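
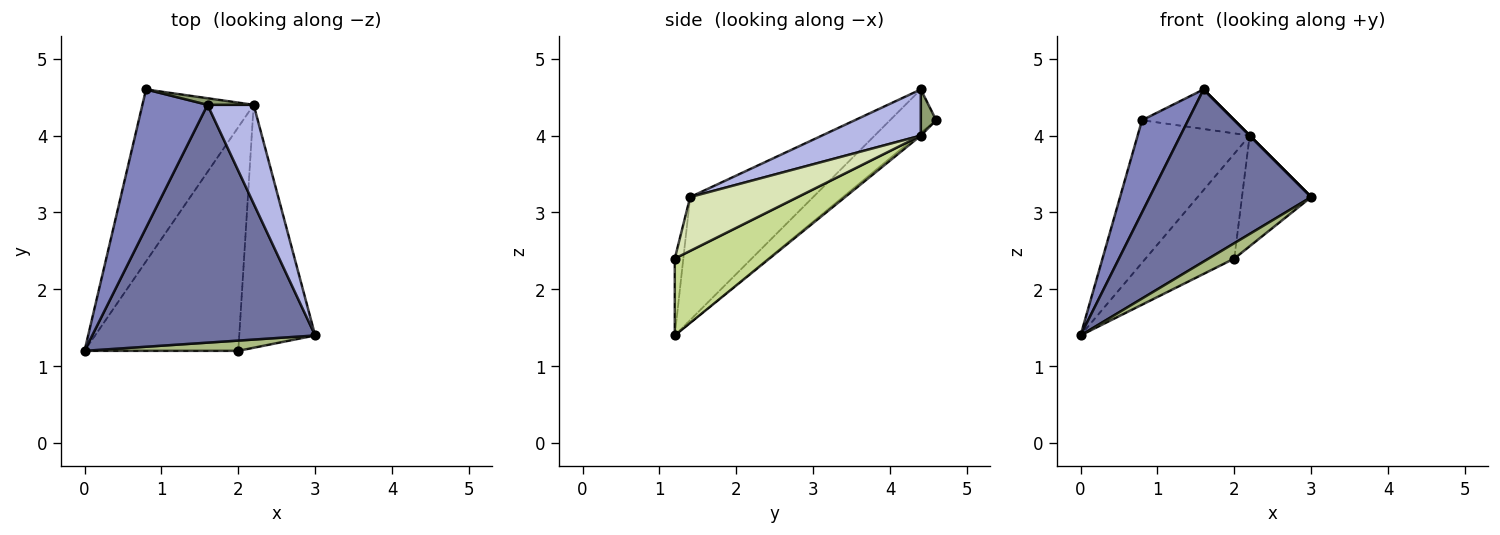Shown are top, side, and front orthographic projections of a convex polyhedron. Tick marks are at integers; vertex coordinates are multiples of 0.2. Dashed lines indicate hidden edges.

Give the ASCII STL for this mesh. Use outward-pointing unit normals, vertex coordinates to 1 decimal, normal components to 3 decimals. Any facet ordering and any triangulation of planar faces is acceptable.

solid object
 facet normal -0.408 -0.535 0.739
  outer loop
   vertex 1.6 4.4 4.6
   vertex 0.0 1.2 1.4
   vertex 3.0 1.4 3.2
  endloop
 endfacet
 facet normal -0.485 -0.485 0.728
  outer loop
   vertex 1.6 4.4 4.6
   vertex 0.8 4.6 4.2
   vertex 0.0 1.2 1.4
  endloop
 endfacet
 facet normal -0.019 0.638 -0.770
  outer loop
   vertex 2.2 4.4 4.0
   vertex 0.0 1.2 1.4
   vertex 0.8 4.6 4.2
  endloop
 endfacet
 facet normal 0.707 0.000 0.707
  outer loop
   vertex 2.2 4.4 4.0
   vertex 1.6 4.4 4.6
   vertex 3.0 1.4 3.2
  endloop
 endfacet
 facet normal 0.162 0.973 0.162
  outer loop
   vertex 2.2 4.4 4.0
   vertex 0.8 4.6 4.2
   vertex 1.6 4.4 4.6
  endloop
 endfacet
 facet normal -0.267 -0.802 0.535
  outer loop
   vertex 2.0 1.2 2.4
   vertex 3.0 1.4 3.2
   vertex 0.0 1.2 1.4
  endloop
 endfacet
 facet normal 0.412 0.387 -0.825
  outer loop
   vertex 2.0 1.2 2.4
   vertex 0.0 1.2 1.4
   vertex 2.2 4.4 4.0
  endloop
 endfacet
 facet normal 0.542 0.348 -0.765
  outer loop
   vertex 2.0 1.2 2.4
   vertex 2.2 4.4 4.0
   vertex 3.0 1.4 3.2
  endloop
 endfacet
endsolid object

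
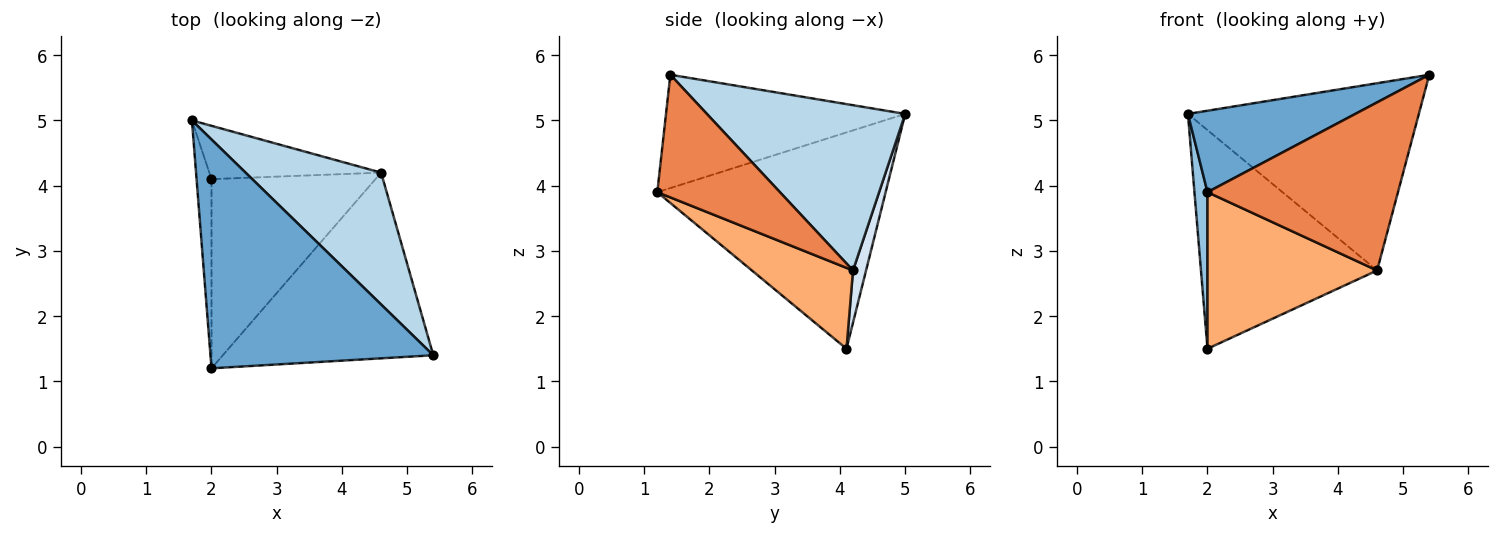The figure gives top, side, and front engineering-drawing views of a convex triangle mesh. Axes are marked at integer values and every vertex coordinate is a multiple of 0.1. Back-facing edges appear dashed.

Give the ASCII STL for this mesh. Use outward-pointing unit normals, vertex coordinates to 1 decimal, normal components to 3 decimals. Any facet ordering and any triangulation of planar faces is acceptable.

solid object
 facet normal -0.432 -0.302 0.850
  outer loop
   vertex 2.0 1.2 3.9
   vertex 5.4 1.4 5.7
   vertex 1.7 5.0 5.1
  endloop
 endfacet
 facet normal -0.996 -0.057 -0.069
  outer loop
   vertex 2.0 4.1 1.5
   vertex 2.0 1.2 3.9
   vertex 1.7 5.0 5.1
  endloop
 endfacet
 facet normal 0.575 0.669 0.471
  outer loop
   vertex 4.6 4.2 2.7
   vertex 1.7 5.0 5.1
   vertex 5.4 1.4 5.7
  endloop
 endfacet
 facet normal 0.072 0.969 -0.236
  outer loop
   vertex 4.6 4.2 2.7
   vertex 2.0 4.1 1.5
   vertex 1.7 5.0 5.1
  endloop
 endfacet
 facet normal 0.397 -0.616 -0.681
  outer loop
   vertex 4.6 4.2 2.7
   vertex 5.4 1.4 5.7
   vertex 2.0 1.2 3.9
  endloop
 endfacet
 facet normal 0.355 -0.596 -0.720
  outer loop
   vertex 4.6 4.2 2.7
   vertex 2.0 1.2 3.9
   vertex 2.0 4.1 1.5
  endloop
 endfacet
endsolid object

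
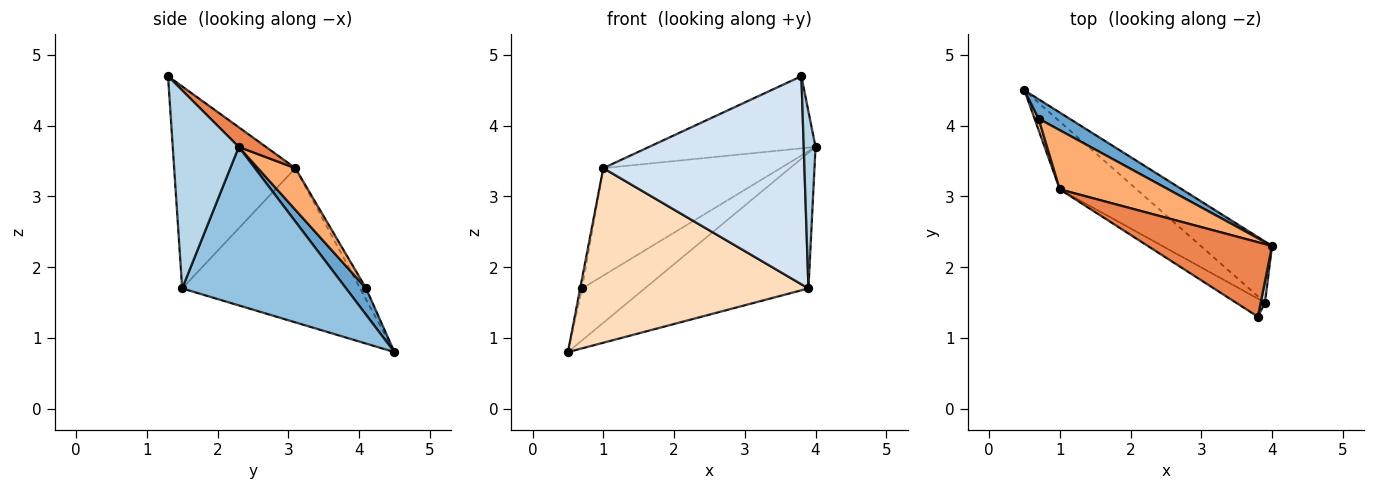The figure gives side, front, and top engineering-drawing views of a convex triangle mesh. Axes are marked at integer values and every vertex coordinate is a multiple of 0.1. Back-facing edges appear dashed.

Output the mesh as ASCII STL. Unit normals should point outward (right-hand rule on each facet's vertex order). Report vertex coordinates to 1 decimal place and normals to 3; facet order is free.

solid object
 facet normal 0.286 0.898 0.335
  outer loop
   vertex 0.7 4.1 1.7
   vertex 4.0 2.3 3.7
   vertex 0.5 4.5 0.8
  endloop
 endfacet
 facet normal 0.674 0.673 -0.303
  outer loop
   vertex 3.9 1.5 1.7
   vertex 0.5 4.5 0.8
   vertex 4.0 2.3 3.7
  endloop
 endfacet
 facet normal 0.984 -0.176 0.021
  outer loop
   vertex 3.9 1.5 1.7
   vertex 4.0 2.3 3.7
   vertex 3.8 1.3 4.7
  endloop
 endfacet
 facet normal -0.515 -0.854 -0.074
  outer loop
   vertex 1.0 3.1 3.4
   vertex 3.9 1.5 1.7
   vertex 3.8 1.3 4.7
  endloop
 endfacet
 facet normal 0.113 0.691 0.714
  outer loop
   vertex 1.0 3.1 3.4
   vertex 3.8 1.3 4.7
   vertex 4.0 2.3 3.7
  endloop
 endfacet
 facet normal 0.182 0.861 0.474
  outer loop
   vertex 1.0 3.1 3.4
   vertex 4.0 2.3 3.7
   vertex 0.7 4.1 1.7
  endloop
 endfacet
 facet normal -0.900 0.286 0.327
  outer loop
   vertex 1.0 3.1 3.4
   vertex 0.7 4.1 1.7
   vertex 0.5 4.5 0.8
  endloop
 endfacet
 facet normal -0.588 -0.754 -0.293
  outer loop
   vertex 1.0 3.1 3.4
   vertex 0.5 4.5 0.8
   vertex 3.9 1.5 1.7
  endloop
 endfacet
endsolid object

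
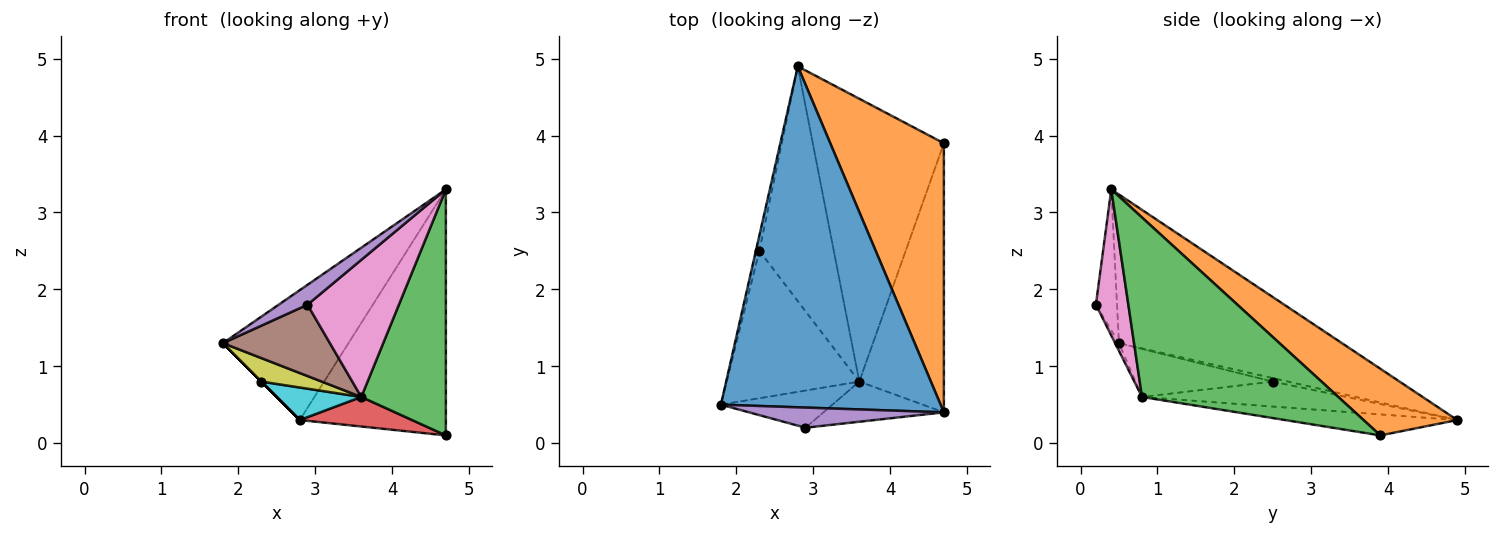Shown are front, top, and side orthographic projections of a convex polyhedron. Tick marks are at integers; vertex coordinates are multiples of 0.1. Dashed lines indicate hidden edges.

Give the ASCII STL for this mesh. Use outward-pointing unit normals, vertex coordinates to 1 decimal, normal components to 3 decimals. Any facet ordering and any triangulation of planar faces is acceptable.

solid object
 facet normal -0.534 0.301 0.790
  outer loop
   vertex 2.8 4.9 0.3
   vertex 1.8 0.5 1.3
   vertex 4.7 0.4 3.3
  endloop
 endfacet
 facet normal 0.397 0.619 0.677
  outer loop
   vertex 4.7 3.9 0.1
   vertex 2.8 4.9 0.3
   vertex 4.7 0.4 3.3
  endloop
 endfacet
 facet normal 0.843 -0.363 -0.397
  outer loop
   vertex 3.6 0.8 0.6
   vertex 4.7 3.9 0.1
   vertex 4.7 0.4 3.3
  endloop
 endfacet
 facet normal -0.157 -0.103 -0.982
  outer loop
   vertex 3.6 0.8 0.6
   vertex 2.8 4.9 0.3
   vertex 4.7 3.9 0.1
  endloop
 endfacet
 facet normal -0.458 -0.624 0.633
  outer loop
   vertex 2.9 0.2 1.8
   vertex 4.7 0.4 3.3
   vertex 1.8 0.5 1.3
  endloop
 endfacet
 facet normal -0.032 -0.886 -0.462
  outer loop
   vertex 2.9 0.2 1.8
   vertex 1.8 0.5 1.3
   vertex 3.6 0.8 0.6
  endloop
 endfacet
 facet normal 0.323 -0.908 -0.266
  outer loop
   vertex 2.9 0.2 1.8
   vertex 3.6 0.8 0.6
   vertex 4.7 0.4 3.3
  endloop
 endfacet
 facet normal -0.707 0.000 -0.707
  outer loop
   vertex 2.3 2.5 0.8
   vertex 1.8 0.5 1.3
   vertex 2.8 4.9 0.3
  endloop
 endfacet
 facet normal -0.337 -0.148 -0.930
  outer loop
   vertex 2.3 2.5 0.8
   vertex 3.6 0.8 0.6
   vertex 1.8 0.5 1.3
  endloop
 endfacet
 facet normal -0.315 -0.130 -0.940
  outer loop
   vertex 2.3 2.5 0.8
   vertex 2.8 4.9 0.3
   vertex 3.6 0.8 0.6
  endloop
 endfacet
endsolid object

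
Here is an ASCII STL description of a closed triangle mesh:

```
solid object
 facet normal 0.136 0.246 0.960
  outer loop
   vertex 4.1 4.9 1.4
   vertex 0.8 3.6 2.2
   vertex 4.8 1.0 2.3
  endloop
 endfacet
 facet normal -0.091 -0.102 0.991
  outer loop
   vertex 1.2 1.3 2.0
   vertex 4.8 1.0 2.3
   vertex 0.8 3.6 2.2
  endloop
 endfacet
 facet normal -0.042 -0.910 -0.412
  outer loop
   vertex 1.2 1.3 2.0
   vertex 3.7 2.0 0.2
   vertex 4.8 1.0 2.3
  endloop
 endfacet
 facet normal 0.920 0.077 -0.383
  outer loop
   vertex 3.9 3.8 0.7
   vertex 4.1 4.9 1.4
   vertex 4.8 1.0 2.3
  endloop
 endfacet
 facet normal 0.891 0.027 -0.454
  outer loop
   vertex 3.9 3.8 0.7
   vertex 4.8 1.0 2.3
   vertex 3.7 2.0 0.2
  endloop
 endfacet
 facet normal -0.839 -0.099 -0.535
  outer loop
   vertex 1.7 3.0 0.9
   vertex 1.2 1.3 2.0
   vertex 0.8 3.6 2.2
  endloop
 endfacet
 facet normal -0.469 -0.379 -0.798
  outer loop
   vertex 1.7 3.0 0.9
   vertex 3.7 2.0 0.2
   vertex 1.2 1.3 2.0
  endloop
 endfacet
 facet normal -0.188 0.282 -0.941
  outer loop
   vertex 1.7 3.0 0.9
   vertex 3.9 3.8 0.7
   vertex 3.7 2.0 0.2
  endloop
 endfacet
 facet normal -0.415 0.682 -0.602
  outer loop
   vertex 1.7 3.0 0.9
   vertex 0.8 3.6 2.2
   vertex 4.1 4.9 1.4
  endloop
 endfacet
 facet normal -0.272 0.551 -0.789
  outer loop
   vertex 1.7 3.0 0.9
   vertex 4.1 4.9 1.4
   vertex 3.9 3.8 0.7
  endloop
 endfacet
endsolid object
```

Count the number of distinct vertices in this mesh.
7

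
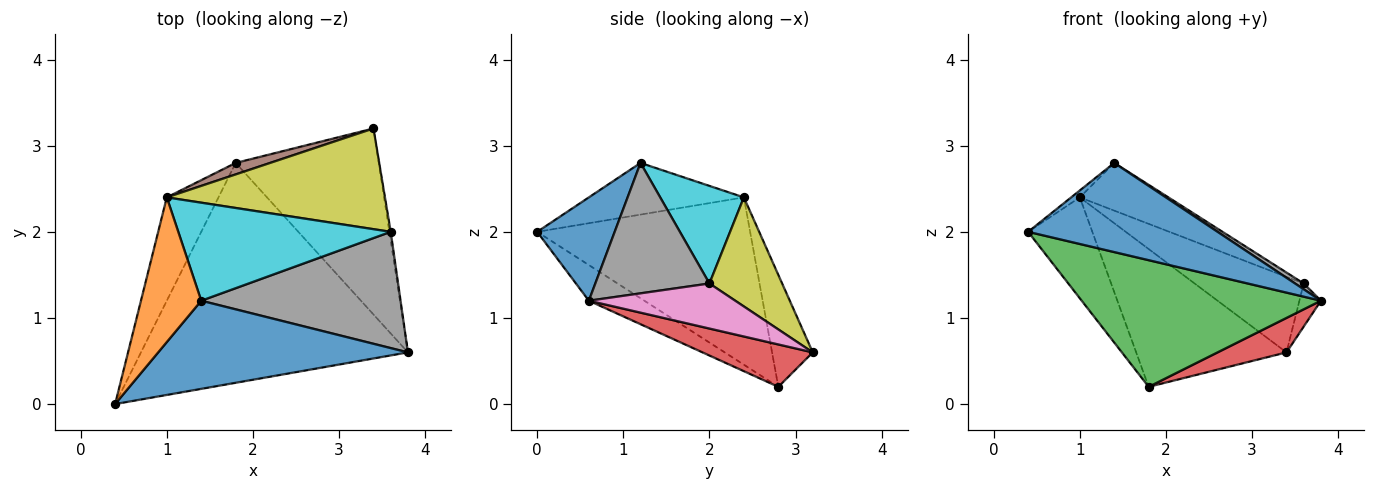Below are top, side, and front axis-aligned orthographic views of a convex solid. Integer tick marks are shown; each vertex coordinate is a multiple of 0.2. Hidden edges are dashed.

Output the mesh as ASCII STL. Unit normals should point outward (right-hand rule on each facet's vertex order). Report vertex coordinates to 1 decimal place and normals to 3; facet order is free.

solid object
 facet normal 0.279 -0.683 0.675
  outer loop
   vertex 1.4 1.2 2.8
   vertex 0.4 0.0 2.0
   vertex 3.8 0.6 1.2
  endloop
 endfacet
 facet normal -0.650 0.036 0.759
  outer loop
   vertex 1.0 2.4 2.4
   vertex 0.4 0.0 2.0
   vertex 1.4 1.2 2.8
  endloop
 endfacet
 facet normal -0.115 -0.496 -0.861
  outer loop
   vertex 1.8 2.8 0.2
   vertex 3.8 0.6 1.2
   vertex 0.4 0.0 2.0
  endloop
 endfacet
 facet normal 0.280 -0.175 -0.944
  outer loop
   vertex 1.8 2.8 0.2
   vertex 3.4 3.2 0.6
   vertex 3.8 0.6 1.2
  endloop
 endfacet
 facet normal -0.918 0.277 -0.284
  outer loop
   vertex 1.8 2.8 0.2
   vertex 0.4 0.0 2.0
   vertex 1.0 2.4 2.4
  endloop
 endfacet
 facet normal -0.261 0.962 0.080
  outer loop
   vertex 1.8 2.8 0.2
   vertex 1.0 2.4 2.4
   vertex 3.4 3.2 0.6
  endloop
 endfacet
 facet normal 0.989 0.145 -0.029
  outer loop
   vertex 3.6 2.0 1.4
   vertex 3.8 0.6 1.2
   vertex 3.4 3.2 0.6
  endloop
 endfacet
 facet normal 0.547 -0.041 0.836
  outer loop
   vertex 3.6 2.0 1.4
   vertex 1.4 1.2 2.8
   vertex 3.8 0.6 1.2
  endloop
 endfacet
 facet normal 0.371 0.557 0.743
  outer loop
   vertex 3.6 2.0 1.4
   vertex 3.4 3.2 0.6
   vertex 1.0 2.4 2.4
  endloop
 endfacet
 facet normal 0.382 0.404 0.831
  outer loop
   vertex 3.6 2.0 1.4
   vertex 1.0 2.4 2.4
   vertex 1.4 1.2 2.8
  endloop
 endfacet
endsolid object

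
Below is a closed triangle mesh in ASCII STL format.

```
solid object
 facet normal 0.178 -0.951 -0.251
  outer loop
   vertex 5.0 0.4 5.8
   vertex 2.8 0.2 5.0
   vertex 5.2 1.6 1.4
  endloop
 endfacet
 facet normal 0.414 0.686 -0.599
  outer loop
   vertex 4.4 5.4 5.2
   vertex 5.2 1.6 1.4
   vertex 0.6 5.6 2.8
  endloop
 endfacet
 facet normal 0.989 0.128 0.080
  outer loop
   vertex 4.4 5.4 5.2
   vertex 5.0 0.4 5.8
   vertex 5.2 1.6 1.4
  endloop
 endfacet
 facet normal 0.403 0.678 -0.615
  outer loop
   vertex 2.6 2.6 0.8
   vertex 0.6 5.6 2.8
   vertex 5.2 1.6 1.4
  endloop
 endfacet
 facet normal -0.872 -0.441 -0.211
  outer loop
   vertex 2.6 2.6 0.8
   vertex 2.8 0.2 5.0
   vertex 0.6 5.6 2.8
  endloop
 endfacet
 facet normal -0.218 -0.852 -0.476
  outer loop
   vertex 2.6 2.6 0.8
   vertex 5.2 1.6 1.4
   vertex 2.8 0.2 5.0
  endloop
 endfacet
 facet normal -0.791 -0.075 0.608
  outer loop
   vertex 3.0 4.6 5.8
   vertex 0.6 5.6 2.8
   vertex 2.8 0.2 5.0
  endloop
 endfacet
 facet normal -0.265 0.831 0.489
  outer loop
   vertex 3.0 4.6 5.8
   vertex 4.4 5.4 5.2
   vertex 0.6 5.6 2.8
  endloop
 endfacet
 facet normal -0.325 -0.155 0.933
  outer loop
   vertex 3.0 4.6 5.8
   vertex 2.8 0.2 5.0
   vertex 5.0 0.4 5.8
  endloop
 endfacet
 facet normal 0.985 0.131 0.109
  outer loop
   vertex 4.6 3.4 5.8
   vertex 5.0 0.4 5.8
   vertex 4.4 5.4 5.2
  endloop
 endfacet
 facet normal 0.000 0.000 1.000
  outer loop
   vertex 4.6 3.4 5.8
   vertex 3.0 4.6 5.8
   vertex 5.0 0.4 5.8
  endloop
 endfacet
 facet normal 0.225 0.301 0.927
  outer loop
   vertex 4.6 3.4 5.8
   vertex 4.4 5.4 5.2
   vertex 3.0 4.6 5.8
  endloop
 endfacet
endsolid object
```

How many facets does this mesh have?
12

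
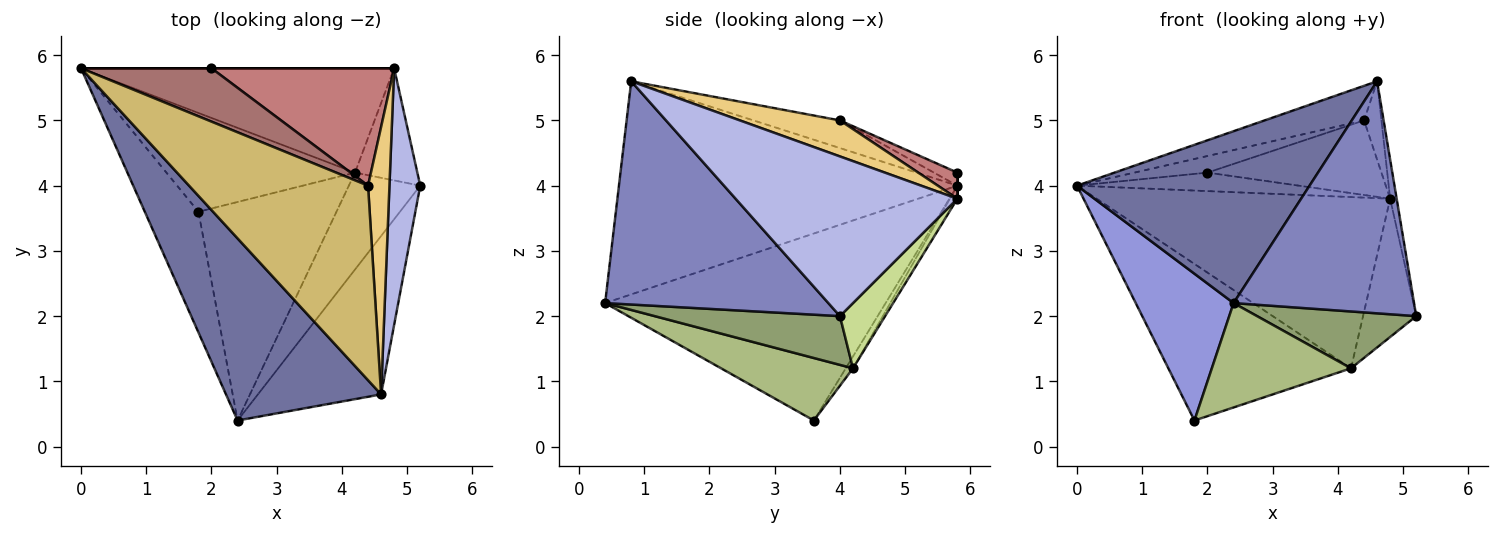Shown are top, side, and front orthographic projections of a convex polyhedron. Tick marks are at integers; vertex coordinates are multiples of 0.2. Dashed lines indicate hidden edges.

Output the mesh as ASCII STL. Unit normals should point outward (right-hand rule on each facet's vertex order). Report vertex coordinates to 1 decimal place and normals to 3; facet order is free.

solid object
 facet normal -0.707 -0.486 0.514
  outer loop
   vertex 4.6 0.8 5.6
   vertex 0.0 5.8 4.0
   vertex 2.4 0.4 2.2
  endloop
 endfacet
 facet normal 0.715 -0.578 -0.394
  outer loop
   vertex 4.6 0.8 5.6
   vertex 2.4 0.4 2.2
   vertex 5.2 4.0 2.0
  endloop
 endfacet
 facet normal -0.911 -0.318 -0.261
  outer loop
   vertex 1.8 3.6 0.4
   vertex 2.4 0.4 2.2
   vertex 0.0 5.8 4.0
  endloop
 endfacet
 facet normal 0.982 0.029 0.189
  outer loop
   vertex 4.8 5.8 3.8
   vertex 4.6 0.8 5.6
   vertex 5.2 4.0 2.0
  endloop
 endfacet
 facet normal 0.507 -0.436 -0.743
  outer loop
   vertex 4.2 4.2 1.2
   vertex 5.2 4.0 2.0
   vertex 2.4 0.4 2.2
  endloop
 endfacet
 facet normal 0.378 -0.399 -0.835
  outer loop
   vertex 4.2 4.2 1.2
   vertex 2.4 0.4 2.2
   vertex 1.8 3.6 0.4
  endloop
 endfacet
 facet normal 0.550 0.648 -0.526
  outer loop
   vertex 4.2 4.2 1.2
   vertex 4.8 5.8 3.8
   vertex 5.2 4.0 2.0
  endloop
 endfacet
 facet normal -0.034 0.845 -0.533
  outer loop
   vertex 4.2 4.2 1.2
   vertex 1.8 3.6 0.4
   vertex 0.0 5.8 4.0
  endloop
 endfacet
 facet normal -0.022 0.854 -0.520
  outer loop
   vertex 4.2 4.2 1.2
   vertex 0.0 5.8 4.0
   vertex 4.8 5.8 3.8
  endloop
 endfacet
 facet normal -0.150 0.173 0.973
  outer loop
   vertex 4.4 4.0 5.0
   vertex 0.0 5.8 4.0
   vertex 4.6 0.8 5.6
  endloop
 endfacet
 facet normal 0.850 0.148 0.505
  outer loop
   vertex 4.4 4.0 5.0
   vertex 4.6 0.8 5.6
   vertex 4.8 5.8 3.8
  endloop
 endfacet
 facet normal 0.000 1.000 0.000
  outer loop
   vertex 2.0 5.8 4.2
   vertex 4.8 5.8 3.8
   vertex 0.0 5.8 4.0
  endloop
 endfacet
 facet normal -0.095 0.296 0.951
  outer loop
   vertex 2.0 5.8 4.2
   vertex 0.0 5.8 4.0
   vertex 4.4 4.0 5.0
  endloop
 endfacet
 facet normal 0.120 0.532 0.838
  outer loop
   vertex 2.0 5.8 4.2
   vertex 4.4 4.0 5.0
   vertex 4.8 5.8 3.8
  endloop
 endfacet
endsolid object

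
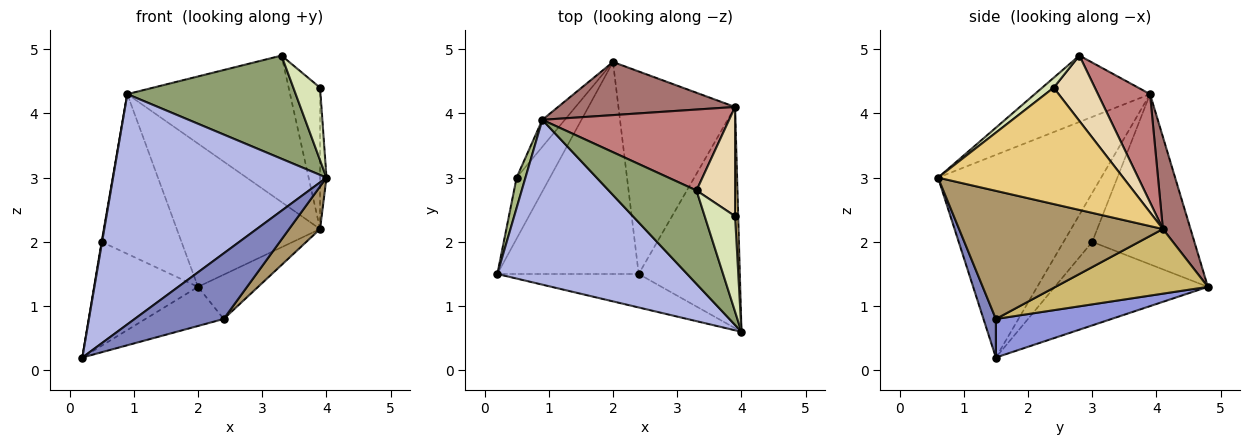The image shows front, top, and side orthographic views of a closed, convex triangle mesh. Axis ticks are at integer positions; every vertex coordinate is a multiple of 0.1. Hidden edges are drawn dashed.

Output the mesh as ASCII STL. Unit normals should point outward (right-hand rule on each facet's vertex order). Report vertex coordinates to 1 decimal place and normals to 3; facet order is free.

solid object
 facet normal -0.786 0.533 -0.313
  outer loop
   vertex 0.5 3.0 2.0
   vertex 2.0 4.8 1.3
   vertex 0.2 1.5 0.2
  endloop
 endfacet
 facet normal 0.123 -0.884 -0.451
  outer loop
   vertex 2.4 1.5 0.8
   vertex 4.0 0.6 3.0
   vertex 0.2 1.5 0.2
  endloop
 endfacet
 facet normal 0.259 0.175 -0.950
  outer loop
   vertex 2.4 1.5 0.8
   vertex 0.2 1.5 0.2
   vertex 2.0 4.8 1.3
  endloop
 endfacet
 facet normal -0.528 -0.691 0.494
  outer loop
   vertex 0.9 3.9 4.3
   vertex 0.2 1.5 0.2
   vertex 4.0 0.6 3.0
  endloop
 endfacet
 facet normal -0.453 -0.661 0.599
  outer loop
   vertex 0.9 3.9 4.3
   vertex 4.0 0.6 3.0
   vertex 3.3 2.8 4.9
  endloop
 endfacet
 facet normal -0.984 -0.016 0.177
  outer loop
   vertex 0.9 3.9 4.3
   vertex 0.5 3.0 2.0
   vertex 0.2 1.5 0.2
  endloop
 endfacet
 facet normal -0.784 0.613 -0.103
  outer loop
   vertex 0.9 3.9 4.3
   vertex 2.0 4.8 1.3
   vertex 0.5 3.0 2.0
  endloop
 endfacet
 facet normal 0.252 -0.585 0.771
  outer loop
   vertex 3.9 2.4 4.4
   vertex 3.3 2.8 4.9
   vertex 4.0 0.6 3.0
  endloop
 endfacet
 facet normal 0.779 -0.118 -0.615
  outer loop
   vertex 3.9 4.1 2.2
   vertex 4.0 0.6 3.0
   vertex 2.4 1.5 0.8
  endloop
 endfacet
 facet normal 0.476 0.188 -0.859
  outer loop
   vertex 3.9 4.1 2.2
   vertex 2.4 1.5 0.8
   vertex 2.0 4.8 1.3
  endloop
 endfacet
 facet normal 0.999 0.035 0.027
  outer loop
   vertex 3.9 4.1 2.2
   vertex 3.9 2.4 4.4
   vertex 4.0 0.6 3.0
  endloop
 endfacet
 facet normal 0.720 0.549 0.424
  outer loop
   vertex 3.9 4.1 2.2
   vertex 3.3 2.8 4.9
   vertex 3.9 2.4 4.4
  endloop
 endfacet
 facet normal 0.178 0.923 0.342
  outer loop
   vertex 3.9 4.1 2.2
   vertex 2.0 4.8 1.3
   vertex 0.9 3.9 4.3
  endloop
 endfacet
 facet normal 0.270 0.843 0.466
  outer loop
   vertex 3.9 4.1 2.2
   vertex 0.9 3.9 4.3
   vertex 3.3 2.8 4.9
  endloop
 endfacet
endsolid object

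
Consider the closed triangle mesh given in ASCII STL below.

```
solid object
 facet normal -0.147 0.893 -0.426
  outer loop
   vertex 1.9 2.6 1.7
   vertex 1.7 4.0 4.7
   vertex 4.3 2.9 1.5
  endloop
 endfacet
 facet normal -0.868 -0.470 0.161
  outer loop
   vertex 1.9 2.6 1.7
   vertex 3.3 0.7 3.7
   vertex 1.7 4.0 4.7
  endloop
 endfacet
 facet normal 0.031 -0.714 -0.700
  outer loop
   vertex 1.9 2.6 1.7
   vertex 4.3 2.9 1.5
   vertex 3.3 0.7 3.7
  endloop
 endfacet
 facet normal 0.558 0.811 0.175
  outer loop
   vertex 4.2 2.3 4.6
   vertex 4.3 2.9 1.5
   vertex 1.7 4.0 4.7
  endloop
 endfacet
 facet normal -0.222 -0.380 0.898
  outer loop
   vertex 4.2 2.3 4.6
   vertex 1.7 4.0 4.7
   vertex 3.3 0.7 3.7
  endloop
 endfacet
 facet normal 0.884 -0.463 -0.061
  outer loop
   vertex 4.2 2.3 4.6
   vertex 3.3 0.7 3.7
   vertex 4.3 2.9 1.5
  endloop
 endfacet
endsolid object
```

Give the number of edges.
9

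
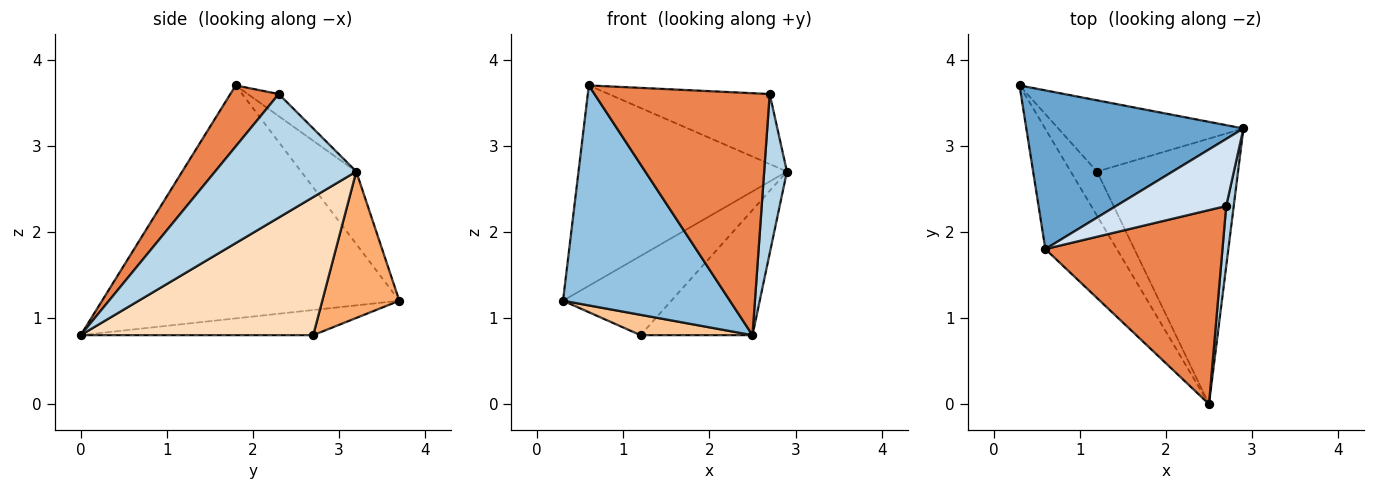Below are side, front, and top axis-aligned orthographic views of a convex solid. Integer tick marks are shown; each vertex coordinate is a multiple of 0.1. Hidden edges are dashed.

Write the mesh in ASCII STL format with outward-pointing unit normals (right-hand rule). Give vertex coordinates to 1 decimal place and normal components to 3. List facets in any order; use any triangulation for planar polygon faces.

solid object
 facet normal -0.203 0.768 0.608
  outer loop
   vertex 0.6 1.8 3.7
   vertex 2.9 3.2 2.7
   vertex 0.3 3.7 1.2
  endloop
 endfacet
 facet normal -0.842 -0.473 -0.258
  outer loop
   vertex 0.6 1.8 3.7
   vertex 0.3 3.7 1.2
   vertex 2.5 0.0 0.8
  endloop
 endfacet
 facet normal 0.985 -0.159 0.060
  outer loop
   vertex 2.7 2.3 3.6
   vertex 2.5 0.0 0.8
   vertex 2.9 3.2 2.7
  endloop
 endfacet
 facet normal -0.138 0.716 0.685
  outer loop
   vertex 2.7 2.3 3.6
   vertex 2.9 3.2 2.7
   vertex 0.6 1.8 3.7
  endloop
 endfacet
 facet normal 0.211 -0.763 0.611
  outer loop
   vertex 2.7 2.3 3.6
   vertex 0.6 1.8 3.7
   vertex 2.5 0.0 0.8
  endloop
 endfacet
 facet normal 0.467 0.657 -0.591
  outer loop
   vertex 1.2 2.7 0.8
   vertex 0.3 3.7 1.2
   vertex 2.9 3.2 2.7
  endloop
 endfacet
 facet normal -0.656 -0.316 -0.686
  outer loop
   vertex 1.2 2.7 0.8
   vertex 2.5 0.0 0.8
   vertex 0.3 3.7 1.2
  endloop
 endfacet
 facet normal 0.663 0.319 -0.677
  outer loop
   vertex 1.2 2.7 0.8
   vertex 2.9 3.2 2.7
   vertex 2.5 0.0 0.8
  endloop
 endfacet
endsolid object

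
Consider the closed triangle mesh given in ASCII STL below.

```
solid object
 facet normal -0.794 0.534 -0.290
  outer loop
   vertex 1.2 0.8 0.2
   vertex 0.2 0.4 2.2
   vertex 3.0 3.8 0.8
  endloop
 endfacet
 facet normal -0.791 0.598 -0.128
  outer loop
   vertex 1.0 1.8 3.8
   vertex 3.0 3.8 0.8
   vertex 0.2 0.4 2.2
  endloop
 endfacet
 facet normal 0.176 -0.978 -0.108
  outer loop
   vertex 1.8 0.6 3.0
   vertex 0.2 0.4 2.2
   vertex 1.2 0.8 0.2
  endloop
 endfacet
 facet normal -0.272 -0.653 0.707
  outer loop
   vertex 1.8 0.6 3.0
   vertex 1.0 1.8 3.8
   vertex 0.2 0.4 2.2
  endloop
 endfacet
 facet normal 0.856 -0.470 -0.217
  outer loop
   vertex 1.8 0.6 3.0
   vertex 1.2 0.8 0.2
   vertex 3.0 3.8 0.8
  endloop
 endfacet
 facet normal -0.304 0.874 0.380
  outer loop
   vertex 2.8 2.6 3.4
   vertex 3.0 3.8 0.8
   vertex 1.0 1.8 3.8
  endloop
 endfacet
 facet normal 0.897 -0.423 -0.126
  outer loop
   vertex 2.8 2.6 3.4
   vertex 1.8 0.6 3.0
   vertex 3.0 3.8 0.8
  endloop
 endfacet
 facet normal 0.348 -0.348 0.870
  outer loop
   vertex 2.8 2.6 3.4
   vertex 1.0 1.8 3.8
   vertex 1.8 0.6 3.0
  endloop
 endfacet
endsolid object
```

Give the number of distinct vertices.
6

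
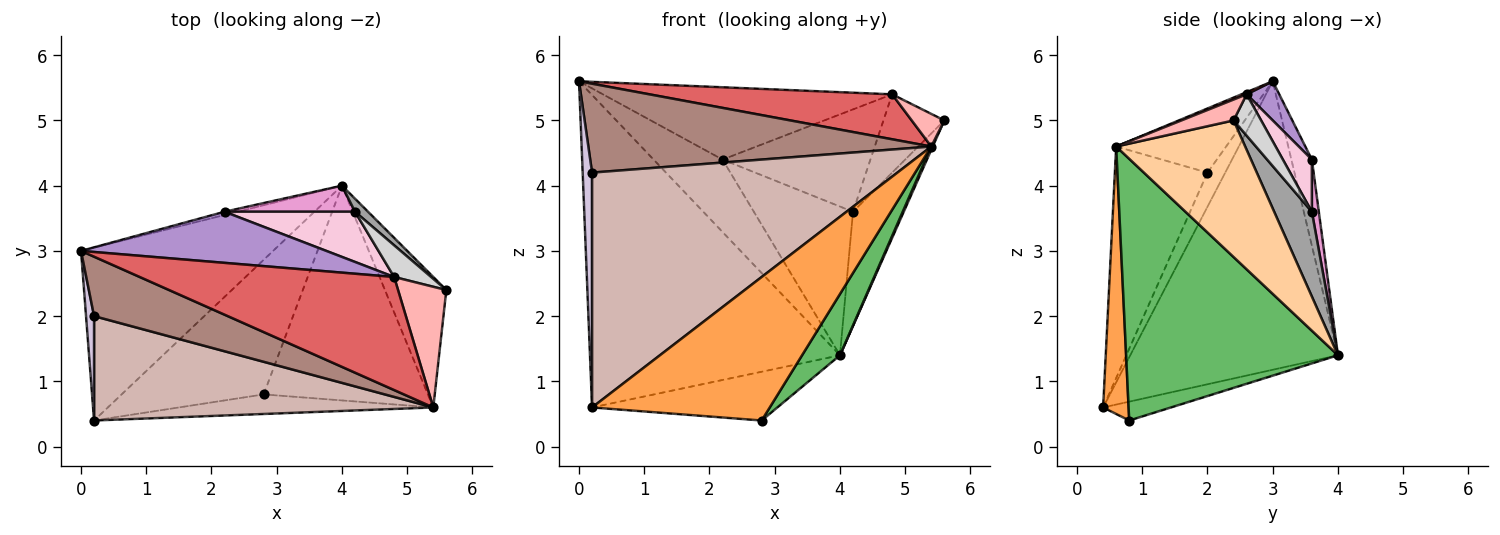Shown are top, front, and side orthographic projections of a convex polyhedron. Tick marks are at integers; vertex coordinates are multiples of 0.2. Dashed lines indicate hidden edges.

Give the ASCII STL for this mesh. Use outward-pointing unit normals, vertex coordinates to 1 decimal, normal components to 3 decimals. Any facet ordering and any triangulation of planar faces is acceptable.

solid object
 facet normal -0.588 0.708 -0.392
  outer loop
   vertex 4.0 4.0 1.4
   vertex 0.2 0.4 0.6
   vertex 0.0 3.0 5.6
  endloop
 endfacet
 facet normal -0.124 0.338 -0.933
  outer loop
   vertex 2.8 0.8 0.4
   vertex 0.2 0.4 0.6
   vertex 4.0 4.0 1.4
  endloop
 endfacet
 facet normal 0.141 -0.981 -0.134
  outer loop
   vertex 5.4 0.6 4.6
   vertex 0.2 0.4 0.6
   vertex 2.8 0.8 0.4
  endloop
 endfacet
 facet normal 0.912 -0.010 -0.410
  outer loop
   vertex 5.4 0.6 4.6
   vertex 4.0 4.0 1.4
   vertex 5.6 2.4 5.0
  endloop
 endfacet
 facet normal 0.837 -0.150 -0.526
  outer loop
   vertex 5.4 0.6 4.6
   vertex 2.8 0.8 0.4
   vertex 4.0 4.0 1.4
  endloop
 endfacet
 facet normal -0.285 0.958 -0.043
  outer loop
   vertex 2.2 3.6 4.4
   vertex 4.0 4.0 1.4
   vertex 0.0 3.0 5.6
  endloop
 endfacet
 facet normal 0.008 -0.369 0.929
  outer loop
   vertex 4.8 2.6 5.4
   vertex 0.0 3.0 5.6
   vertex 5.4 0.6 4.6
  endloop
 endfacet
 facet normal 0.385 -0.241 0.891
  outer loop
   vertex 4.8 2.6 5.4
   vertex 5.4 0.6 4.6
   vertex 5.6 2.4 5.0
  endloop
 endfacet
 facet normal 0.092 0.813 0.575
  outer loop
   vertex 4.8 2.6 5.4
   vertex 2.2 3.6 4.4
   vertex 0.0 3.0 5.6
  endloop
 endfacet
 facet normal -0.865 -0.458 0.204
  outer loop
   vertex 0.2 2.0 4.2
   vertex 0.0 3.0 5.6
   vertex 0.2 0.4 0.6
  endloop
 endfacet
 facet normal -0.258 -0.803 0.537
  outer loop
   vertex 0.2 2.0 4.2
   vertex 5.4 0.6 4.6
   vertex 0.0 3.0 5.6
  endloop
 endfacet
 facet normal -0.267 -0.881 0.391
  outer loop
   vertex 0.2 2.0 4.2
   vertex 0.2 0.4 0.6
   vertex 5.4 0.6 4.6
  endloop
 endfacet
 facet normal 0.069 0.983 0.172
  outer loop
   vertex 4.2 3.6 3.6
   vertex 4.0 4.0 1.4
   vertex 2.2 3.6 4.4
  endloop
 endfacet
 facet normal 0.173 0.884 0.433
  outer loop
   vertex 4.2 3.6 3.6
   vertex 2.2 3.6 4.4
   vertex 4.8 2.6 5.4
  endloop
 endfacet
 facet normal 0.594 0.799 0.091
  outer loop
   vertex 4.2 3.6 3.6
   vertex 5.6 2.4 5.0
   vertex 4.0 4.0 1.4
  endloop
 endfacet
 facet normal 0.387 0.855 0.346
  outer loop
   vertex 4.2 3.6 3.6
   vertex 4.8 2.6 5.4
   vertex 5.6 2.4 5.0
  endloop
 endfacet
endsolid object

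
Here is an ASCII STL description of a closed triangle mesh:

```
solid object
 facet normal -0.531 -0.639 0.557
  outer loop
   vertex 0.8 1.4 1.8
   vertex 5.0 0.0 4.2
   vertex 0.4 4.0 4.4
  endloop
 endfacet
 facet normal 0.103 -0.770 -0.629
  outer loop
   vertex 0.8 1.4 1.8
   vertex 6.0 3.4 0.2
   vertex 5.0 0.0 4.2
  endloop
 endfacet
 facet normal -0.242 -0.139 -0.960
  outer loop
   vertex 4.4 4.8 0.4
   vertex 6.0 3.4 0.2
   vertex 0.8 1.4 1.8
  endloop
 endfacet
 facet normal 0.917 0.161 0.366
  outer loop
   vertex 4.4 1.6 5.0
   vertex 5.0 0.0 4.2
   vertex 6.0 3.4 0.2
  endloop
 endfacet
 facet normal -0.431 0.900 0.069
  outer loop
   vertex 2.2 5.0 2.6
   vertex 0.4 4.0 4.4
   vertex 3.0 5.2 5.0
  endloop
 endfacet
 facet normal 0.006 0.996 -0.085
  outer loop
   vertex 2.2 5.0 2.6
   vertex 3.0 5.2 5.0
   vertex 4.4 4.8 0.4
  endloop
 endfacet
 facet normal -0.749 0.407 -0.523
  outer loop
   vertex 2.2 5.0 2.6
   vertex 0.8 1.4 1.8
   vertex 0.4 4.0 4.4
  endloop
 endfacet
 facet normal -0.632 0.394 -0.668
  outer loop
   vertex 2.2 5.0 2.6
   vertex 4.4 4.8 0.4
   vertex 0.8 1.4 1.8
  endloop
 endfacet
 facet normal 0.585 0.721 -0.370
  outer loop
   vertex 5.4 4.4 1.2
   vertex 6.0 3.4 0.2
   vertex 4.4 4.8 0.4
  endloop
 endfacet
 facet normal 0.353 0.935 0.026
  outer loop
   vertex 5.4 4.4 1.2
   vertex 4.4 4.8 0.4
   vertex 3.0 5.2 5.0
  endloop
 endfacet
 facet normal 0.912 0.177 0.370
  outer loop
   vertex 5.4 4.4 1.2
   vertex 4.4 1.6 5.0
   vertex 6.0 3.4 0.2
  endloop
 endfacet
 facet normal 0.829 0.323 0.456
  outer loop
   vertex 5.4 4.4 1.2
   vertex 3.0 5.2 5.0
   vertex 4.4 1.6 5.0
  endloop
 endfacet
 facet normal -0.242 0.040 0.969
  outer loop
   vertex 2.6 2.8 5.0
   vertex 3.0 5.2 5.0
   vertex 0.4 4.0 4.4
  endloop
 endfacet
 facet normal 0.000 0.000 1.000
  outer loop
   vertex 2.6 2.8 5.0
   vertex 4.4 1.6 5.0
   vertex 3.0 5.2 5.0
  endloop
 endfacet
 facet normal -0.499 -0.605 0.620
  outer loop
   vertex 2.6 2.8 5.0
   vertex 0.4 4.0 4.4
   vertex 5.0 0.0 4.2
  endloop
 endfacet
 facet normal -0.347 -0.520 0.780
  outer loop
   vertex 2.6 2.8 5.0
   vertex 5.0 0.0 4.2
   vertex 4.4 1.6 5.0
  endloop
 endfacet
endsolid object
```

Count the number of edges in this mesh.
24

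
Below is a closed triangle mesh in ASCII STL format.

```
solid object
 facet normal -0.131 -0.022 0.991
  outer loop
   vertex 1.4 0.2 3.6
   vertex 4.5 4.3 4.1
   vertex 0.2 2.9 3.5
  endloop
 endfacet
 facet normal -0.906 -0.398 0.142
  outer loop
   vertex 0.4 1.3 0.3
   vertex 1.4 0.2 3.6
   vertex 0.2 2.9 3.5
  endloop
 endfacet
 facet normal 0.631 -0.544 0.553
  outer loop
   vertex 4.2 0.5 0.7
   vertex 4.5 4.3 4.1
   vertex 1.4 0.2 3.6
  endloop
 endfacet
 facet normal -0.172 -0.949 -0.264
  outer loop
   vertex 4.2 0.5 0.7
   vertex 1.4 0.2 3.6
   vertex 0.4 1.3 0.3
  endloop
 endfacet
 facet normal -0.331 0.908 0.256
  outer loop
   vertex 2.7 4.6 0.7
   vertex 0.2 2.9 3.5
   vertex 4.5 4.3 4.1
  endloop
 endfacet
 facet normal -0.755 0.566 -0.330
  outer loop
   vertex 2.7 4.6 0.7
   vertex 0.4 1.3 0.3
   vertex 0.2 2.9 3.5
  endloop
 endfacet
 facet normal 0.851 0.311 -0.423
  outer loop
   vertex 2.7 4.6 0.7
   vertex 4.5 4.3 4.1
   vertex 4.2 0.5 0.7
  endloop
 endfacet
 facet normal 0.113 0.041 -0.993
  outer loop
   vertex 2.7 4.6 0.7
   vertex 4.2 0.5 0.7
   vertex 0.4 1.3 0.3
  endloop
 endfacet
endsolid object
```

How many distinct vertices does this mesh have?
6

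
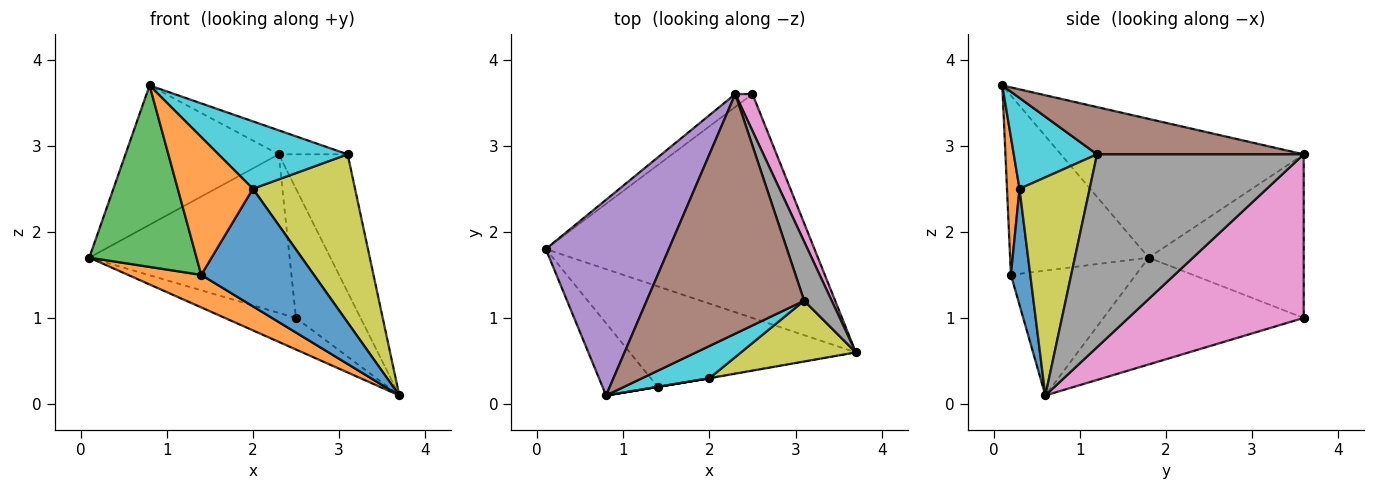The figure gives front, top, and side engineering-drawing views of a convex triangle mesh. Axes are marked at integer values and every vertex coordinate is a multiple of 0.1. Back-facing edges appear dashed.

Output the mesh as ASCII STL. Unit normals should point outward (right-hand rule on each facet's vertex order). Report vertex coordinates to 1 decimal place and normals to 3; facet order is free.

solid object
 facet normal -0.366 0.130 -0.921
  outer loop
   vertex 2.5 3.6 1.0
   vertex 3.7 0.6 0.1
   vertex 0.1 1.8 1.7
  endloop
 endfacet
 facet normal -0.465 -0.273 -0.842
  outer loop
   vertex 1.4 0.2 1.5
   vertex 0.1 1.8 1.7
   vertex 3.7 0.6 0.1
  endloop
 endfacet
 facet normal -0.768 -0.595 -0.237
  outer loop
   vertex 1.4 0.2 1.5
   vertex 0.8 0.1 3.7
   vertex 0.1 1.8 1.7
  endloop
 endfacet
 facet normal -0.611 0.789 -0.064
  outer loop
   vertex 2.3 3.6 2.9
   vertex 2.5 3.6 1.0
   vertex 0.1 1.8 1.7
  endloop
 endfacet
 facet normal -0.677 0.427 0.600
  outer loop
   vertex 2.3 3.6 2.9
   vertex 0.1 1.8 1.7
   vertex 0.8 0.1 3.7
  endloop
 endfacet
 facet normal 0.286 0.095 0.953
  outer loop
   vertex 2.3 3.6 2.9
   vertex 0.8 0.1 3.7
   vertex 3.1 1.2 2.9
  endloop
 endfacet
 facet normal 0.934 0.344 0.098
  outer loop
   vertex 2.3 3.6 2.9
   vertex 3.7 0.6 0.1
   vertex 2.5 3.6 1.0
  endloop
 endfacet
 facet normal 0.940 0.313 0.134
  outer loop
   vertex 2.3 3.6 2.9
   vertex 3.1 1.2 2.9
   vertex 3.7 0.6 0.1
  endloop
 endfacet
 facet normal 0.543 -0.790 0.286
  outer loop
   vertex 2.0 0.3 2.5
   vertex 3.7 0.6 0.1
   vertex 3.1 1.2 2.9
  endloop
 endfacet
 facet normal 0.503 -0.780 0.373
  outer loop
   vertex 2.0 0.3 2.5
   vertex 3.1 1.2 2.9
   vertex 0.8 0.1 3.7
  endloop
 endfacet
 facet normal 0.169 -0.986 -0.003
  outer loop
   vertex 2.0 0.3 2.5
   vertex 1.4 0.2 1.5
   vertex 3.7 0.6 0.1
  endloop
 endfacet
 facet normal 0.164 -0.986 0.000
  outer loop
   vertex 2.0 0.3 2.5
   vertex 0.8 0.1 3.7
   vertex 1.4 0.2 1.5
  endloop
 endfacet
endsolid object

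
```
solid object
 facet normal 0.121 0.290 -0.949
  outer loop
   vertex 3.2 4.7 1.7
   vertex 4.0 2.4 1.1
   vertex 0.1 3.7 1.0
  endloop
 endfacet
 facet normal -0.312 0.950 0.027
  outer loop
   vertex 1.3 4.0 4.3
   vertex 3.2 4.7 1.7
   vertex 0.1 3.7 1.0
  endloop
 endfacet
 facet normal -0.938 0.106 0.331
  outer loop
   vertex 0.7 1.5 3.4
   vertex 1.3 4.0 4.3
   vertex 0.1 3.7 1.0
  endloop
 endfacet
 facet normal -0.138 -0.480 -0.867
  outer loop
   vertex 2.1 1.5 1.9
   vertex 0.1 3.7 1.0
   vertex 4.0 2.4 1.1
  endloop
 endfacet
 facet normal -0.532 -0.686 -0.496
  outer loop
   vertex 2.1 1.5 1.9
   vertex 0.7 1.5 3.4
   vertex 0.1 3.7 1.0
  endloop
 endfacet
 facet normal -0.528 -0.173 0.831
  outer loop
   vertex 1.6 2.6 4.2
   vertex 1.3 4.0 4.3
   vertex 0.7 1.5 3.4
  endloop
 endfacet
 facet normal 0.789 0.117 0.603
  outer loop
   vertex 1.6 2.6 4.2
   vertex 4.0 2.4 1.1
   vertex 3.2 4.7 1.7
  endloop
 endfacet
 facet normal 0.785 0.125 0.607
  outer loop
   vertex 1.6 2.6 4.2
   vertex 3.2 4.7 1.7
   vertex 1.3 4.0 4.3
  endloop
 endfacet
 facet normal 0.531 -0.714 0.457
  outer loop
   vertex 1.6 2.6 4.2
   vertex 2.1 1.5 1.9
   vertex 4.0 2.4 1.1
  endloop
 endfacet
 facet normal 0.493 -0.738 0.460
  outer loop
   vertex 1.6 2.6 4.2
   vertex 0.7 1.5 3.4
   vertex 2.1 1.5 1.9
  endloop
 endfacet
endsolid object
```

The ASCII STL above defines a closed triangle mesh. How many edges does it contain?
15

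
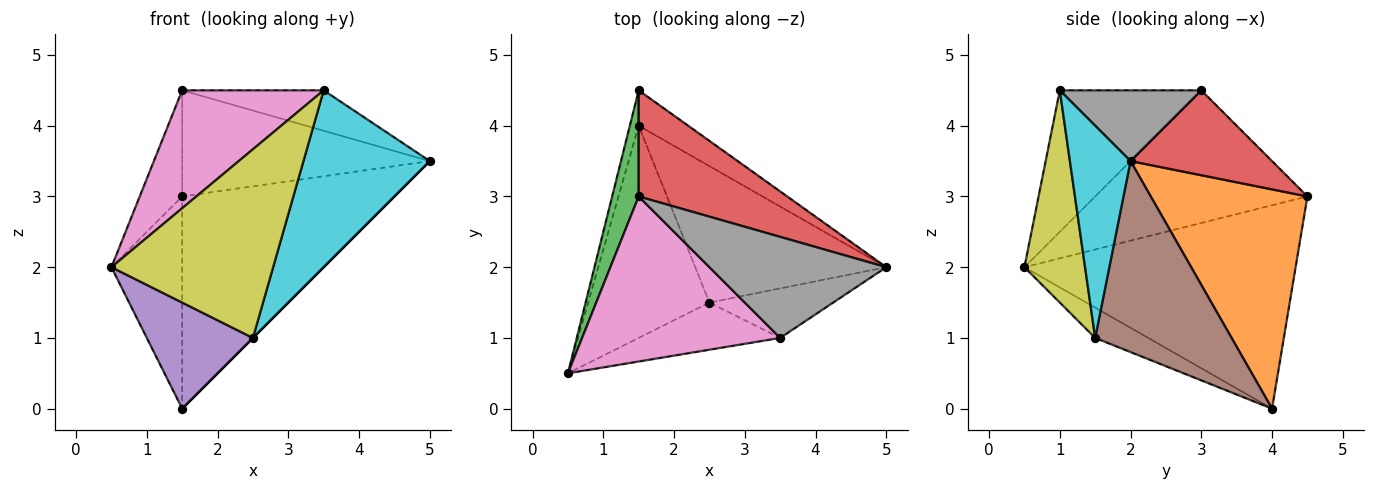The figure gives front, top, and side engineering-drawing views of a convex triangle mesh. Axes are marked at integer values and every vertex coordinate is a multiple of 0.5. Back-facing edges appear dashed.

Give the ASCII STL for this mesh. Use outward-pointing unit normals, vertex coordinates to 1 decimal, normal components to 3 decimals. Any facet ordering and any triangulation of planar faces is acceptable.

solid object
 facet normal -0.967 0.252 -0.042
  outer loop
   vertex 1.5 4.0 0.0
   vertex 0.5 0.5 2.0
   vertex 1.5 4.5 3.0
  endloop
 endfacet
 facet normal 0.589 0.797 -0.133
  outer loop
   vertex 1.5 4.0 0.0
   vertex 1.5 4.5 3.0
   vertex 5.0 2.0 3.5
  endloop
 endfacet
 facet normal -0.962 0.192 0.192
  outer loop
   vertex 1.5 3.0 4.5
   vertex 1.5 4.5 3.0
   vertex 0.5 0.5 2.0
  endloop
 endfacet
 facet normal 0.375 0.656 0.656
  outer loop
   vertex 1.5 3.0 4.5
   vertex 5.0 2.0 3.5
   vertex 1.5 4.5 3.0
  endloop
 endfacet
 facet normal -0.218 -0.436 -0.873
  outer loop
   vertex 2.5 1.5 1.0
   vertex 0.5 0.5 2.0
   vertex 1.5 4.0 0.0
  endloop
 endfacet
 facet normal 0.707 0.000 -0.707
  outer loop
   vertex 2.5 1.5 1.0
   vertex 1.5 4.0 0.0
   vertex 5.0 2.0 3.5
  endloop
 endfacet
 facet normal -0.503 -0.503 0.704
  outer loop
   vertex 3.5 1.0 4.5
   vertex 1.5 3.0 4.5
   vertex 0.5 0.5 2.0
  endloop
 endfacet
 facet normal 0.348 0.348 0.870
  outer loop
   vertex 3.5 1.0 4.5
   vertex 5.0 2.0 3.5
   vertex 1.5 3.0 4.5
  endloop
 endfacet
 facet normal 0.342 -0.912 -0.228
  outer loop
   vertex 3.5 1.0 4.5
   vertex 0.5 0.5 2.0
   vertex 2.5 1.5 1.0
  endloop
 endfacet
 facet normal 0.420 -0.874 -0.245
  outer loop
   vertex 3.5 1.0 4.5
   vertex 2.5 1.5 1.0
   vertex 5.0 2.0 3.5
  endloop
 endfacet
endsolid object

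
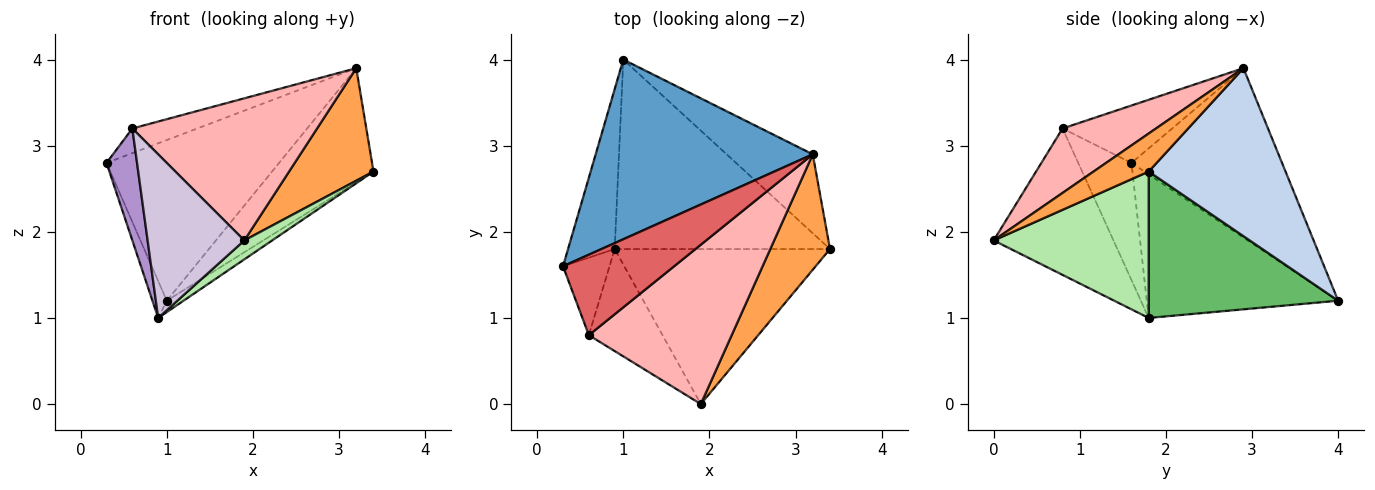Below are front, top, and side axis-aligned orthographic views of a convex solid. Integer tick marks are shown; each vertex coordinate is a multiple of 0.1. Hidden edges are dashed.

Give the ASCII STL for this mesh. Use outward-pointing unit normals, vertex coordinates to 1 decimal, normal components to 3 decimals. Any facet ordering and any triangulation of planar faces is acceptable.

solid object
 facet normal -0.503 0.576 0.644
  outer loop
   vertex 3.2 2.9 3.9
   vertex 1.0 4.0 1.2
   vertex 0.3 1.6 2.8
  endloop
 endfacet
 facet normal 0.743 0.551 -0.381
  outer loop
   vertex 3.2 2.9 3.9
   vertex 3.4 1.8 2.7
   vertex 1.0 4.0 1.2
  endloop
 endfacet
 facet normal 0.415 -0.635 0.651
  outer loop
   vertex 3.2 2.9 3.9
   vertex 1.9 0.0 1.9
   vertex 3.4 1.8 2.7
  endloop
 endfacet
 facet normal -0.949 0.071 -0.308
  outer loop
   vertex 0.9 1.8 1.0
   vertex 0.3 1.6 2.8
   vertex 1.0 4.0 1.2
  endloop
 endfacet
 facet normal 0.562 0.050 -0.826
  outer loop
   vertex 0.9 1.8 1.0
   vertex 1.0 4.0 1.2
   vertex 3.4 1.8 2.7
  endloop
 endfacet
 facet normal 0.559 -0.101 -0.823
  outer loop
   vertex 0.9 1.8 1.0
   vertex 3.4 1.8 2.7
   vertex 1.9 0.0 1.9
  endloop
 endfacet
 facet normal -0.443 0.263 0.857
  outer loop
   vertex 0.6 0.8 3.2
   vertex 3.2 2.9 3.9
   vertex 0.3 1.6 2.8
  endloop
 endfacet
 facet normal 0.319 -0.631 0.707
  outer loop
   vertex 0.6 0.8 3.2
   vertex 1.9 0.0 1.9
   vertex 3.2 2.9 3.9
  endloop
 endfacet
 facet normal -0.820 -0.470 -0.326
  outer loop
   vertex 0.6 0.8 3.2
   vertex 0.3 1.6 2.8
   vertex 0.9 1.8 1.0
  endloop
 endfacet
 facet normal -0.725 -0.585 -0.365
  outer loop
   vertex 0.6 0.8 3.2
   vertex 0.9 1.8 1.0
   vertex 1.9 0.0 1.9
  endloop
 endfacet
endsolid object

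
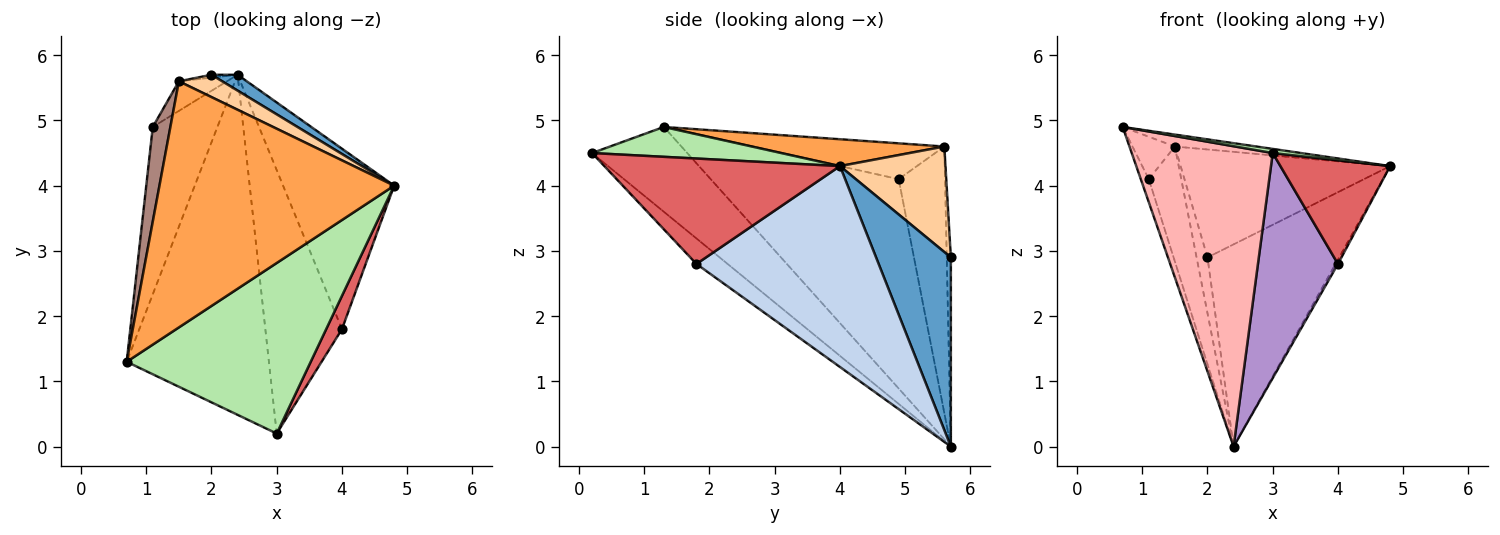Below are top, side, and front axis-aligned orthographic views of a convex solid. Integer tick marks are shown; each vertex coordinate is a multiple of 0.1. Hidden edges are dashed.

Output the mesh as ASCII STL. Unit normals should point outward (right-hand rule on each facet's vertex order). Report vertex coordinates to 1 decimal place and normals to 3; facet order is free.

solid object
 facet normal 0.493 0.868 0.068
  outer loop
   vertex 2.4 5.7 0.0
   vertex 2.0 5.7 2.9
   vertex 4.8 4.0 4.3
  endloop
 endfacet
 facet normal 0.875 0.012 -0.484
  outer loop
   vertex 4.0 1.8 2.8
   vertex 2.4 5.7 0.0
   vertex 4.8 4.0 4.3
  endloop
 endfacet
 facet normal 0.114 0.048 0.992
  outer loop
   vertex 1.5 5.6 4.6
   vertex 0.7 1.3 4.9
   vertex 4.8 4.0 4.3
  endloop
 endfacet
 facet normal 0.442 0.878 0.182
  outer loop
   vertex 1.5 5.6 4.6
   vertex 4.8 4.0 4.3
   vertex 2.0 5.7 2.9
  endloop
 endfacet
 facet normal -0.352 0.935 -0.049
  outer loop
   vertex 1.5 5.6 4.6
   vertex 2.0 5.7 2.9
   vertex 2.4 5.7 0.0
  endloop
 endfacet
 facet normal 0.160 -0.024 0.987
  outer loop
   vertex 3.0 0.2 4.5
   vertex 4.8 4.0 4.3
   vertex 0.7 1.3 4.9
  endloop
 endfacet
 facet normal 0.898 -0.418 0.135
  outer loop
   vertex 3.0 0.2 4.5
   vertex 4.0 1.8 2.8
   vertex 4.8 4.0 4.3
  endloop
 endfacet
 facet normal -0.408 -0.604 -0.684
  outer loop
   vertex 3.0 0.2 4.5
   vertex 0.7 1.3 4.9
   vertex 2.4 5.7 0.0
  endloop
 endfacet
 facet normal -0.245 -0.630 -0.737
  outer loop
   vertex 3.0 0.2 4.5
   vertex 2.4 5.7 0.0
   vertex 4.0 1.8 2.8
  endloop
 endfacet
 facet normal -0.955 0.041 -0.295
  outer loop
   vertex 1.1 4.9 4.1
   vertex 2.4 5.7 0.0
   vertex 0.7 1.3 4.9
  endloop
 endfacet
 facet normal -0.880 0.194 0.433
  outer loop
   vertex 1.1 4.9 4.1
   vertex 0.7 1.3 4.9
   vertex 1.5 5.6 4.6
  endloop
 endfacet
 facet normal -0.810 0.567 -0.146
  outer loop
   vertex 1.1 4.9 4.1
   vertex 1.5 5.6 4.6
   vertex 2.4 5.7 0.0
  endloop
 endfacet
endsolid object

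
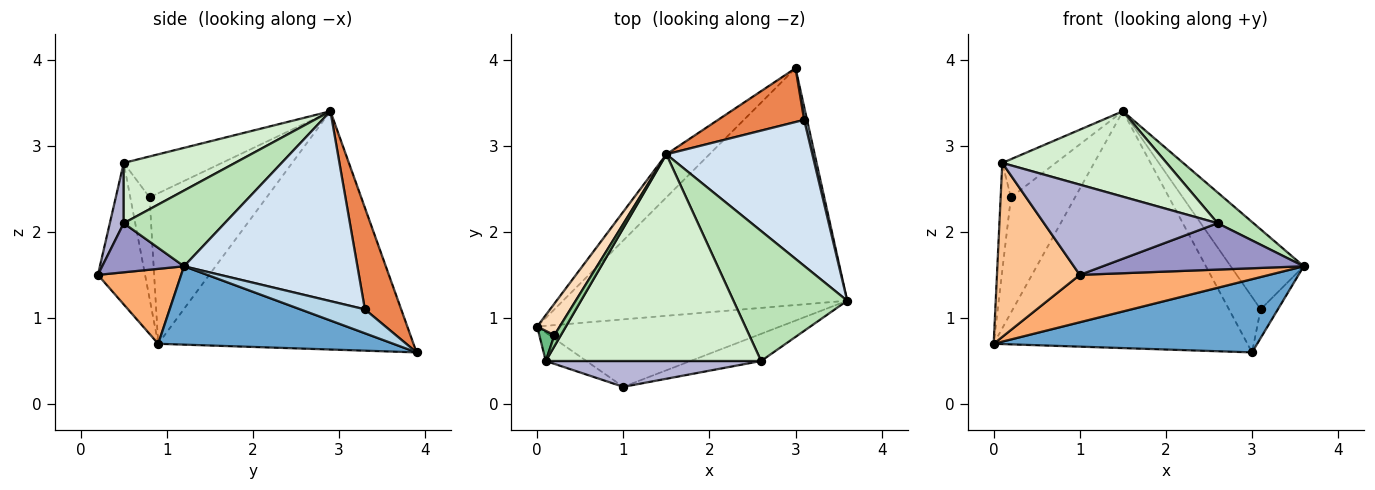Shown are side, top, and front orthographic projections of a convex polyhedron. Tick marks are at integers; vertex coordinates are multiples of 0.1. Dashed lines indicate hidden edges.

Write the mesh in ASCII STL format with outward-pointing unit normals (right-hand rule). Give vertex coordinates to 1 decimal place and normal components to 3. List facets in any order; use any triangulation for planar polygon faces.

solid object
 facet normal 0.255 -0.286 -0.924
  outer loop
   vertex 3.0 3.9 0.6
   vertex 3.6 1.2 1.6
   vertex 0.0 0.9 0.7
  endloop
 endfacet
 facet normal -0.703 0.699 -0.127
  outer loop
   vertex 1.5 2.9 3.4
   vertex 3.0 3.9 0.6
   vertex 0.0 0.9 0.7
  endloop
 endfacet
 facet normal 0.960 0.256 0.115
  outer loop
   vertex 3.1 3.3 1.1
   vertex 3.6 1.2 1.6
   vertex 3.0 3.9 0.6
  endloop
 endfacet
 facet normal 0.752 0.317 0.578
  outer loop
   vertex 3.1 3.3 1.1
   vertex 1.5 2.9 3.4
   vertex 3.6 1.2 1.6
  endloop
 endfacet
 facet normal 0.635 0.554 0.538
  outer loop
   vertex 3.1 3.3 1.1
   vertex 3.0 3.9 0.6
   vertex 1.5 2.9 3.4
  endloop
 endfacet
 facet normal 0.245 -0.557 -0.794
  outer loop
   vertex 1.0 0.2 1.5
   vertex 0.0 0.9 0.7
   vertex 3.6 1.2 1.6
  endloop
 endfacet
 facet normal -0.490 -0.860 -0.141
  outer loop
   vertex 1.0 0.2 1.5
   vertex 0.1 0.5 2.8
   vertex 0.0 0.9 0.7
  endloop
 endfacet
 facet normal -0.870 0.476 0.130
  outer loop
   vertex 0.2 0.8 2.4
   vertex 1.5 2.9 3.4
   vertex 0.0 0.9 0.7
  endloop
 endfacet
 facet normal -0.875 0.466 0.130
  outer loop
   vertex 0.2 0.8 2.4
   vertex 0.0 0.9 0.7
   vertex 0.1 0.5 2.8
  endloop
 endfacet
 facet normal -0.870 0.473 0.137
  outer loop
   vertex 0.2 0.8 2.4
   vertex 0.1 0.5 2.8
   vertex 1.5 2.9 3.4
  endloop
 endfacet
 facet normal 0.544 -0.193 0.817
  outer loop
   vertex 2.6 0.5 2.1
   vertex 3.6 1.2 1.6
   vertex 1.5 2.9 3.4
  endloop
 endfacet
 facet normal 0.251 -0.370 0.895
  outer loop
   vertex 2.6 0.5 2.1
   vertex 1.5 2.9 3.4
   vertex 0.1 0.5 2.8
  endloop
 endfacet
 facet normal 0.331 -0.814 -0.477
  outer loop
   vertex 2.6 0.5 2.1
   vertex 1.0 0.2 1.5
   vertex 3.6 1.2 1.6
  endloop
 endfacet
 facet normal 0.077 -0.959 0.274
  outer loop
   vertex 2.6 0.5 2.1
   vertex 0.1 0.5 2.8
   vertex 1.0 0.2 1.5
  endloop
 endfacet
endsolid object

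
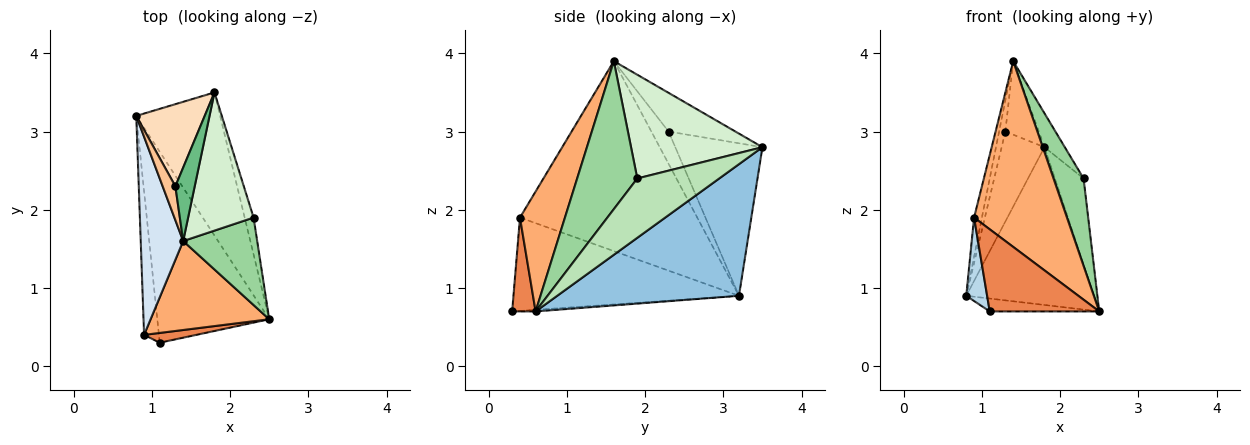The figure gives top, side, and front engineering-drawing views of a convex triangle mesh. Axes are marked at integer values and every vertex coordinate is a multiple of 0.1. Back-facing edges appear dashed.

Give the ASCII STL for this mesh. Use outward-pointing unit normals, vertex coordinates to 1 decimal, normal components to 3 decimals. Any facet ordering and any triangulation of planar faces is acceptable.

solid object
 facet normal -0.014 0.067 -0.998
  outer loop
   vertex 1.1 0.3 0.7
   vertex 0.8 3.2 0.9
   vertex 2.5 0.6 0.7
  endloop
 endfacet
 facet normal 0.725 0.510 -0.462
  outer loop
   vertex 1.8 3.5 2.8
   vertex 2.5 0.6 0.7
   vertex 0.8 3.2 0.9
  endloop
 endfacet
 facet normal -0.984 -0.091 -0.156
  outer loop
   vertex 0.9 0.4 1.9
   vertex 0.8 3.2 0.9
   vertex 1.1 0.3 0.7
  endloop
 endfacet
 facet normal -0.975 0.043 0.218
  outer loop
   vertex 0.9 0.4 1.9
   vertex 1.4 1.6 3.9
   vertex 0.8 3.2 0.9
  endloop
 endfacet
 facet normal 0.208 -0.971 0.116
  outer loop
   vertex 0.9 0.4 1.9
   vertex 1.1 0.3 0.7
   vertex 2.5 0.6 0.7
  endloop
 endfacet
 facet normal 0.400 -0.827 0.396
  outer loop
   vertex 0.9 0.4 1.9
   vertex 2.5 0.6 0.7
   vertex 1.4 1.6 3.9
  endloop
 endfacet
 facet normal -0.881 0.320 0.347
  outer loop
   vertex 1.3 2.3 3.0
   vertex 0.8 3.2 0.9
   vertex 1.4 1.6 3.9
  endloop
 endfacet
 facet normal -0.833 0.409 0.374
  outer loop
   vertex 1.3 2.3 3.0
   vertex 1.8 3.5 2.8
   vertex 0.8 3.2 0.9
  endloop
 endfacet
 facet normal -0.816 0.408 0.408
  outer loop
   vertex 1.3 2.3 3.0
   vertex 1.4 1.6 3.9
   vertex 1.8 3.5 2.8
  endloop
 endfacet
 facet normal 0.816 -0.408 0.408
  outer loop
   vertex 2.3 1.9 2.4
   vertex 1.4 1.6 3.9
   vertex 2.5 0.6 0.7
  endloop
 endfacet
 facet normal 0.935 0.327 -0.140
  outer loop
   vertex 2.3 1.9 2.4
   vertex 2.5 0.6 0.7
   vertex 1.8 3.5 2.8
  endloop
 endfacet
 facet normal 0.839 0.130 0.529
  outer loop
   vertex 2.3 1.9 2.4
   vertex 1.8 3.5 2.8
   vertex 1.4 1.6 3.9
  endloop
 endfacet
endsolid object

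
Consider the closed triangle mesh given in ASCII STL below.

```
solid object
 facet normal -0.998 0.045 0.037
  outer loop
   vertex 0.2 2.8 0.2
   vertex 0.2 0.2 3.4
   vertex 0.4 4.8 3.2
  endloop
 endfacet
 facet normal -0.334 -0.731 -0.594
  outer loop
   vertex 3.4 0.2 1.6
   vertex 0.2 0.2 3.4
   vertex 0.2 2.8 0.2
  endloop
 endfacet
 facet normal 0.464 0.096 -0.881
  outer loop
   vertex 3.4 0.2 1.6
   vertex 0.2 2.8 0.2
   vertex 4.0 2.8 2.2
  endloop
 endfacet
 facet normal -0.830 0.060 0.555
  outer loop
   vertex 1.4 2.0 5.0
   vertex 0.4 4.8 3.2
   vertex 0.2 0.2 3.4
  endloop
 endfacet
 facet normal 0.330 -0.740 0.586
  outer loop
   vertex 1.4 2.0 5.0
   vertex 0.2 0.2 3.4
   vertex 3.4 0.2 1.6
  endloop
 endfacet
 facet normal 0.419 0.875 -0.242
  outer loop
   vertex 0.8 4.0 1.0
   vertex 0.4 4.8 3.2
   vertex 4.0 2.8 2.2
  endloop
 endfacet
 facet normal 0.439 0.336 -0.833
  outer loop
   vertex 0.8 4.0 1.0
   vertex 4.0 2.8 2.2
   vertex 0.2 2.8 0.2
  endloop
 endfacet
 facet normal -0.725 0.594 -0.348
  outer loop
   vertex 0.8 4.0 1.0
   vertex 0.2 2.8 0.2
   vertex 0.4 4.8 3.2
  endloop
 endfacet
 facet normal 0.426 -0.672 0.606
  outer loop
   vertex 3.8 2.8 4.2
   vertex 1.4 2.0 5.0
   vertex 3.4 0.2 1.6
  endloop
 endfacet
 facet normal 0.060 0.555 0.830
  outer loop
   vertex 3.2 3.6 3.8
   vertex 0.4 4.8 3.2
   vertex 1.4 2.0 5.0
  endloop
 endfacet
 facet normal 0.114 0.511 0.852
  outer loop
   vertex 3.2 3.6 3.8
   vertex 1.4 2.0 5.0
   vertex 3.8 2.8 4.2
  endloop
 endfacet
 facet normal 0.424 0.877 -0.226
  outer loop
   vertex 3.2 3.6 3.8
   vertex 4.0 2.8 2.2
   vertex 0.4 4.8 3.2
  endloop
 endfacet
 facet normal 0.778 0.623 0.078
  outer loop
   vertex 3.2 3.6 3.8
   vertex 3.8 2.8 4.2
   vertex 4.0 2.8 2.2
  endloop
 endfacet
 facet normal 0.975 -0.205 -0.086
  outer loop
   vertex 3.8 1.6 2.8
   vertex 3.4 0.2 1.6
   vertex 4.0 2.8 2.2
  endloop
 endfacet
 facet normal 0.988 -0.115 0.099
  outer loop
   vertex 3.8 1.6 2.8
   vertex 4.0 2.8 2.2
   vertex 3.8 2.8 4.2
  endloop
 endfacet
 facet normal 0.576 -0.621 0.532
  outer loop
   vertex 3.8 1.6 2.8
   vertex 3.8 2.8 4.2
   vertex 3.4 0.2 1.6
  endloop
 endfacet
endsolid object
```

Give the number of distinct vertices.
10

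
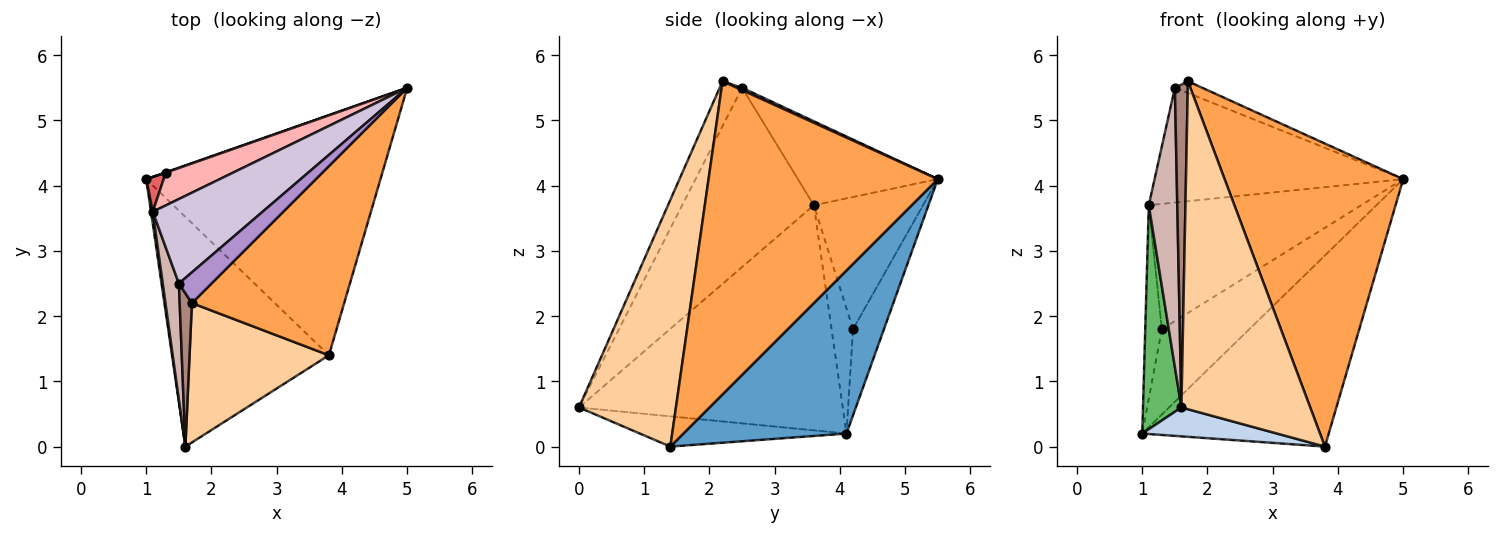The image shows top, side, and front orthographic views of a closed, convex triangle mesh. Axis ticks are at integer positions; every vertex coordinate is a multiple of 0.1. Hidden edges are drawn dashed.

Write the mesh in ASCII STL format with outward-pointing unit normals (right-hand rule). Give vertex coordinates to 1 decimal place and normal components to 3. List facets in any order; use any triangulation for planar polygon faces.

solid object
 facet normal 0.478 0.547 -0.687
  outer loop
   vertex 3.8 1.4 0.0
   vertex 1.0 4.1 0.2
   vertex 5.0 5.5 4.1
  endloop
 endfacet
 facet normal -0.188 -0.123 -0.975
  outer loop
   vertex 3.8 1.4 0.0
   vertex 1.6 0.0 0.6
   vertex 1.0 4.1 0.2
  endloop
 endfacet
 facet normal 0.737 -0.574 0.358
  outer loop
   vertex 3.8 1.4 0.0
   vertex 5.0 5.5 4.1
   vertex 1.7 2.2 5.6
  endloop
 endfacet
 facet normal 0.569 -0.757 0.322
  outer loop
   vertex 3.8 1.4 0.0
   vertex 1.7 2.2 5.6
   vertex 1.6 0.0 0.6
  endloop
 endfacet
 facet normal -0.990 -0.144 0.008
  outer loop
   vertex 1.1 3.6 3.7
   vertex 1.0 4.1 0.2
   vertex 1.6 0.0 0.6
  endloop
 endfacet
 facet normal -0.333 0.943 0.004
  outer loop
   vertex 1.3 4.2 1.8
   vertex 5.0 5.5 4.1
   vertex 1.0 4.1 0.2
  endloop
 endfacet
 facet normal -0.786 0.608 0.109
  outer loop
   vertex 1.3 4.2 1.8
   vertex 1.0 4.1 0.2
   vertex 1.1 3.6 3.7
  endloop
 endfacet
 facet normal -0.445 0.866 0.227
  outer loop
   vertex 1.3 4.2 1.8
   vertex 1.1 3.6 3.7
   vertex 5.0 5.5 4.1
  endloop
 endfacet
 facet normal 0.068 0.356 0.932
  outer loop
   vertex 1.5 2.5 5.5
   vertex 1.7 2.2 5.6
   vertex 5.0 5.5 4.1
  endloop
 endfacet
 facet normal -0.413 0.734 0.540
  outer loop
   vertex 1.5 2.5 5.5
   vertex 5.0 5.5 4.1
   vertex 1.1 3.6 3.7
  endloop
 endfacet
 facet normal -0.843 -0.485 0.230
  outer loop
   vertex 1.5 2.5 5.5
   vertex 1.6 0.0 0.6
   vertex 1.7 2.2 5.6
  endloop
 endfacet
 facet normal -0.974 -0.211 0.088
  outer loop
   vertex 1.5 2.5 5.5
   vertex 1.1 3.6 3.7
   vertex 1.6 0.0 0.6
  endloop
 endfacet
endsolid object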